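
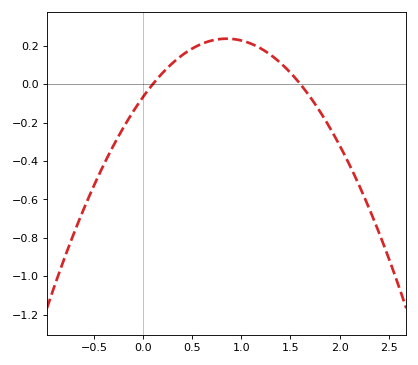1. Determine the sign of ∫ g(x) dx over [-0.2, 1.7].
positive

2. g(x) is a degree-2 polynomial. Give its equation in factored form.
y = -0.42(x - 0.1)(x - 1.6)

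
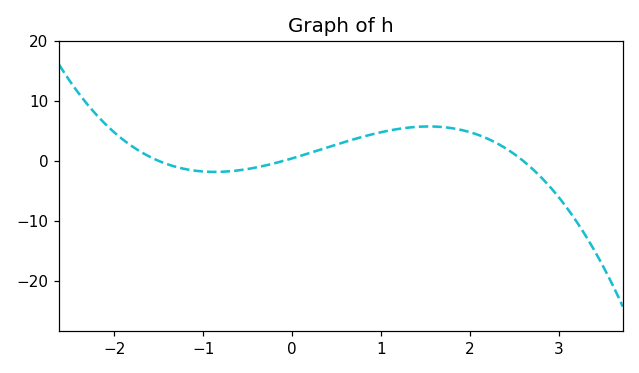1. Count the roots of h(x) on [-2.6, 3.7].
3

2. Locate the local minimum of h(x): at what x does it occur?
-0.9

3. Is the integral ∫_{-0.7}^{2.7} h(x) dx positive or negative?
positive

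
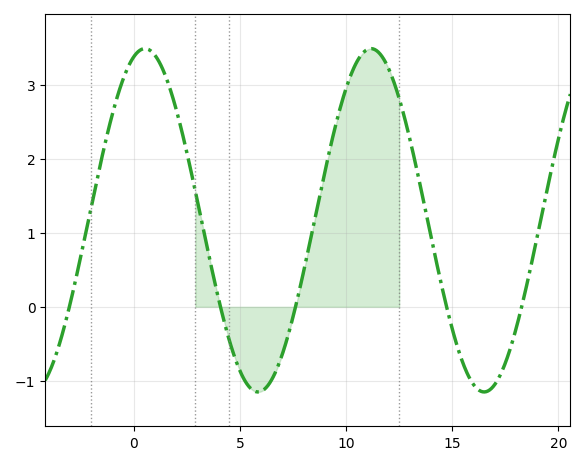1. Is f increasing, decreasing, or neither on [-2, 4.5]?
neither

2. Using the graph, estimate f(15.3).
-0.593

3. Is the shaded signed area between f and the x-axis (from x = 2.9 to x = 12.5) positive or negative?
positive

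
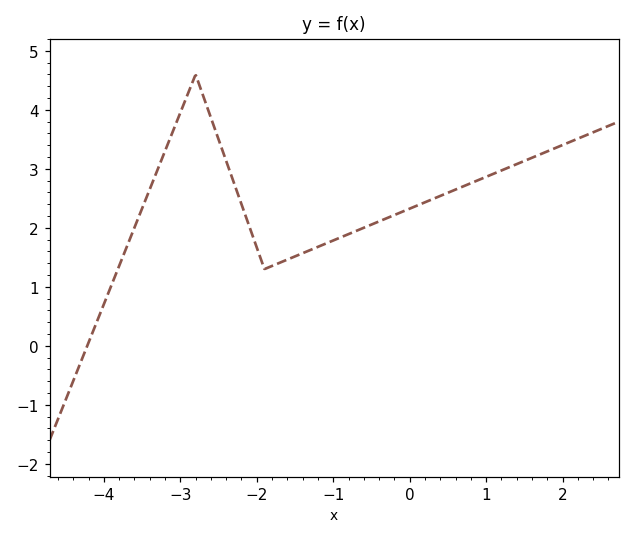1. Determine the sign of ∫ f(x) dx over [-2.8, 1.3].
positive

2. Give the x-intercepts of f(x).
-4.2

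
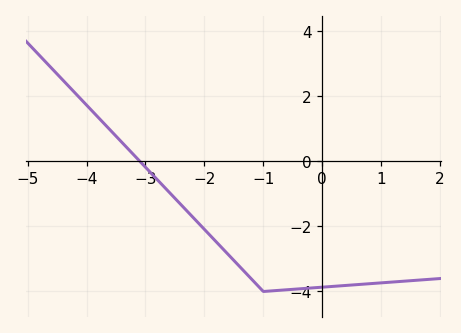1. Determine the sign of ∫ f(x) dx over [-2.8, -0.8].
negative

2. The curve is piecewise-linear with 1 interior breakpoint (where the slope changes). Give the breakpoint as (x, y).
(-1, -4)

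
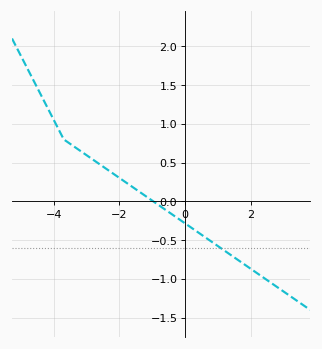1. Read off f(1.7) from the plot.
-0.8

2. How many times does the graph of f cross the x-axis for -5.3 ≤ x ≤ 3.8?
1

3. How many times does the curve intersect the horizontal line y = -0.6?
1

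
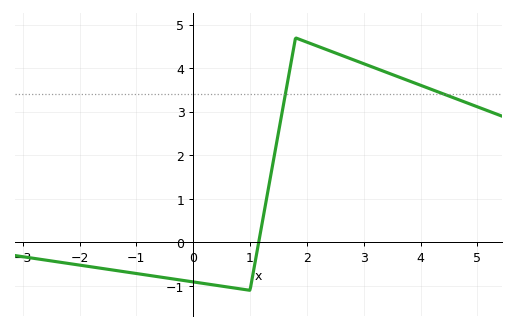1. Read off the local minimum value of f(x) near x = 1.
-1.1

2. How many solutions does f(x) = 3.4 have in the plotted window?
2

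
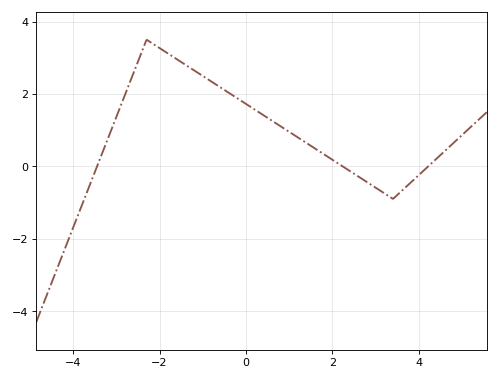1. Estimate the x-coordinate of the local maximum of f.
-2.3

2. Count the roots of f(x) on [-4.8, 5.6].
3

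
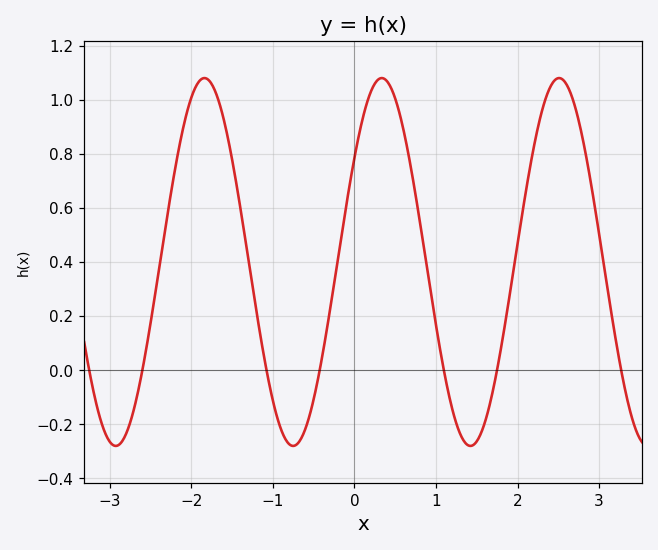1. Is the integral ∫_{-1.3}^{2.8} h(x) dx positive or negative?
positive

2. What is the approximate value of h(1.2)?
-0.14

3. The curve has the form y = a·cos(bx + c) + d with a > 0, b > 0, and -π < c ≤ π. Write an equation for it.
y = 0.68cos(2.9x - 0.97) + 0.4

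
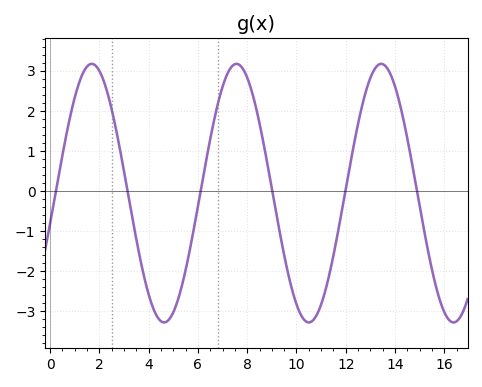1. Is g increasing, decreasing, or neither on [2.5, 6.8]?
neither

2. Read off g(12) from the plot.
0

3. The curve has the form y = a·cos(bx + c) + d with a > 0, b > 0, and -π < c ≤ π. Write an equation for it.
y = 3.23cos(1.1x - 1.8) - 0.06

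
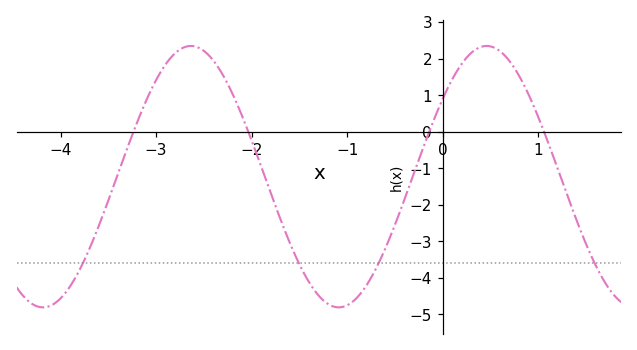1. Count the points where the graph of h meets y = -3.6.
4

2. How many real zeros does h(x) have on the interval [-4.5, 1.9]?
4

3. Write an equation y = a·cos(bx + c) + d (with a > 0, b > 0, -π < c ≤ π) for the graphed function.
y = 3.58cos(2.03x - 0.932) - 1.23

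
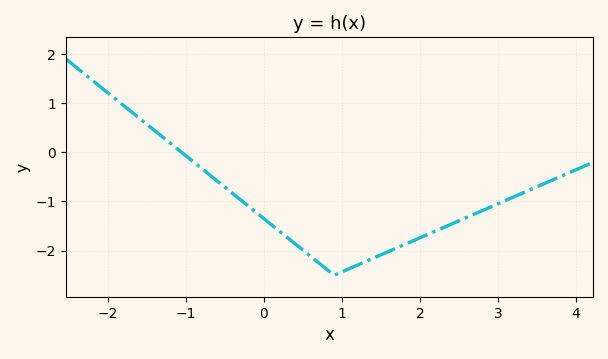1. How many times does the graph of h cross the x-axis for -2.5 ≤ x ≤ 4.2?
1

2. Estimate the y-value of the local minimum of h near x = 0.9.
-2.5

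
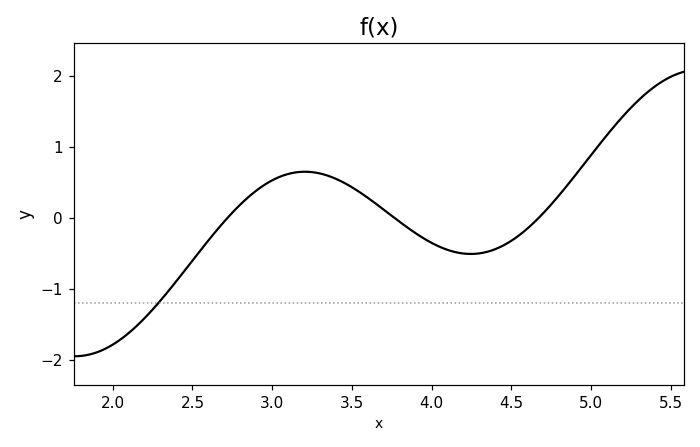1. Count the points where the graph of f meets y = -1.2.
1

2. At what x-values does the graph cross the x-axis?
2.72, 3.77, 4.67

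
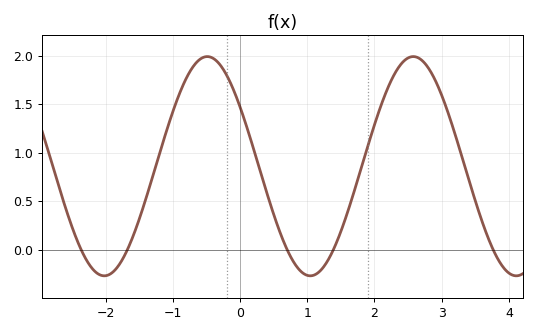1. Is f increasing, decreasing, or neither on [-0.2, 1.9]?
neither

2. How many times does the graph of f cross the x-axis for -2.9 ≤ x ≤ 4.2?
5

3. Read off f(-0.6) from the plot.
1.95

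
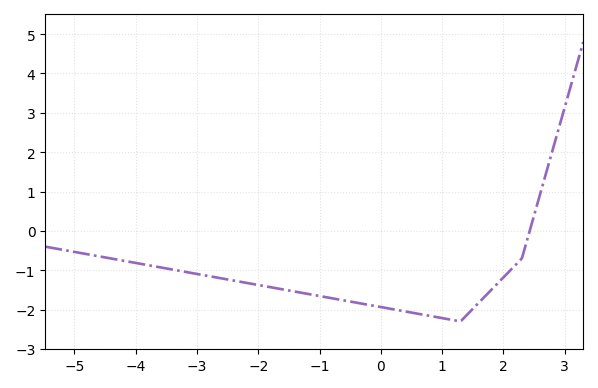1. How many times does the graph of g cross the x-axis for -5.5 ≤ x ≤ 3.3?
1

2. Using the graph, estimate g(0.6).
-2.1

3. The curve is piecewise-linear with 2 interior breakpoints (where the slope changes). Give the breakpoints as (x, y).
(1.3, -2.3); (2.3, -0.7)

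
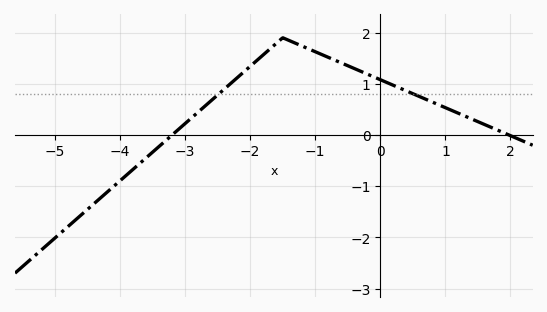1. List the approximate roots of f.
-3.2, 1.98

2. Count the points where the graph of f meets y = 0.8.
2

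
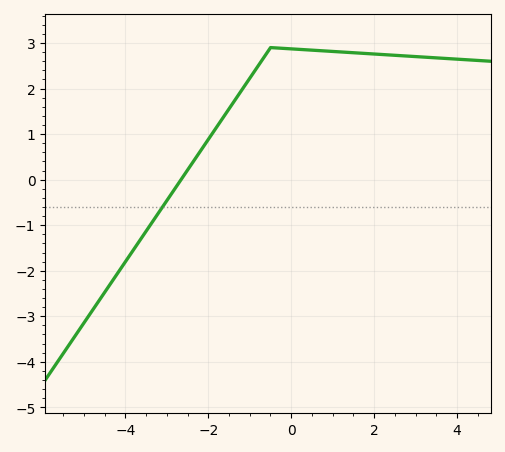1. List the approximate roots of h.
-2.6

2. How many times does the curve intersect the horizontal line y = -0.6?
1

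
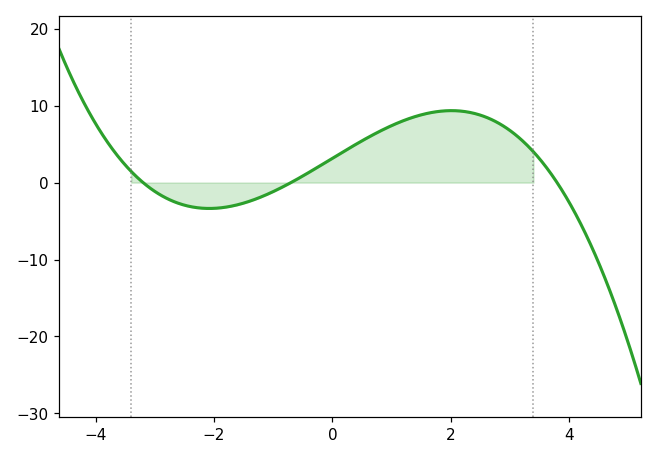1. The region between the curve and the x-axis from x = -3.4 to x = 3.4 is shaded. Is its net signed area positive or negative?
positive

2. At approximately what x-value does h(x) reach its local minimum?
-2.08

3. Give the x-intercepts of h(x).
-3.2, -0.7, 3.8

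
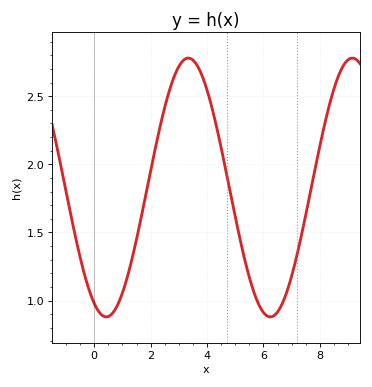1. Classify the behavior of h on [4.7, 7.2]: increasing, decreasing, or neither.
neither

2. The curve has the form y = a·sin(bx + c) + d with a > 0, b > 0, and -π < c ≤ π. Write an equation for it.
y = 0.95sin(1.08x - 2.03) + 1.83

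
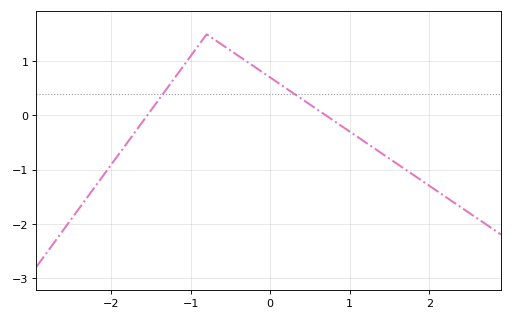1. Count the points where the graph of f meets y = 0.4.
2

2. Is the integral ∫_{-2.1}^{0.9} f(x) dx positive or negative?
positive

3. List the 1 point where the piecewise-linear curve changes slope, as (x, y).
(-0.8, 1.5)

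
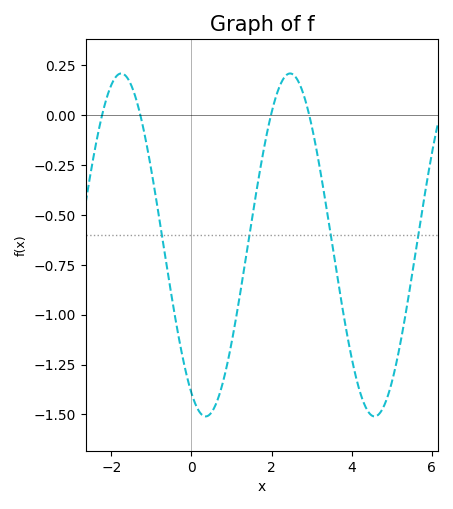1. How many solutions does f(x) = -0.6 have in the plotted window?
4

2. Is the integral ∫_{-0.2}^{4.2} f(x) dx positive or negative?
negative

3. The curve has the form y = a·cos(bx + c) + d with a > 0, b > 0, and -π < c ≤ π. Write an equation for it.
y = 0.86cos(1.5x + 2.6) - 0.65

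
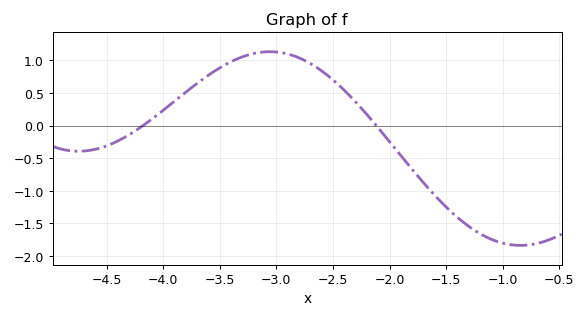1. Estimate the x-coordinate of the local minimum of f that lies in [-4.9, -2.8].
-4.75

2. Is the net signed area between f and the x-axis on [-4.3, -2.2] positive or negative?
positive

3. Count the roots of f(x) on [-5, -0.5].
2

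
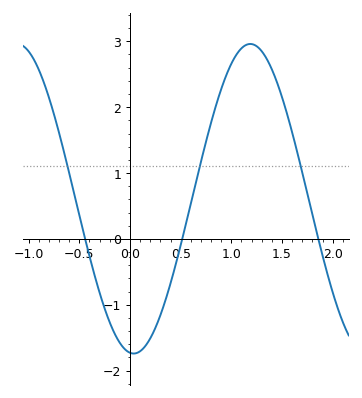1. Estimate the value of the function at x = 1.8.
0.4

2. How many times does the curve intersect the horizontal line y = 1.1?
3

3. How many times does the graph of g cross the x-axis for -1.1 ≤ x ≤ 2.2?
3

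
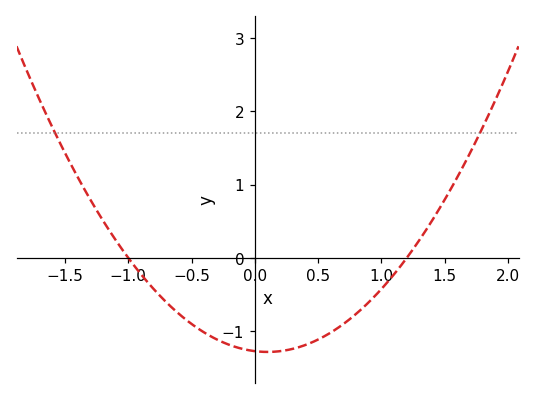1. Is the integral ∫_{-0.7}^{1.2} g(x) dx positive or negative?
negative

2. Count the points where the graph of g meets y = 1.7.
2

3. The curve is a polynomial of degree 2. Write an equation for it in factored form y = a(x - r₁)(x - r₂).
y = 1.06(x + 1)(x - 1.2)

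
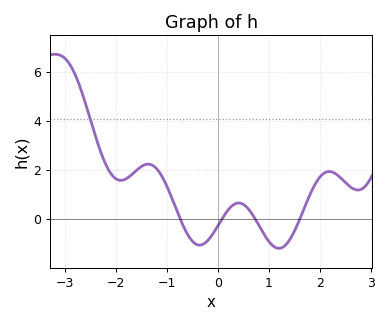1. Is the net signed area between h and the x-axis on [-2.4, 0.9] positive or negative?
positive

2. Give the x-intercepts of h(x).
-0.7, 0.1, 0.7, 1.6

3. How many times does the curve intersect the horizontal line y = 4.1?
1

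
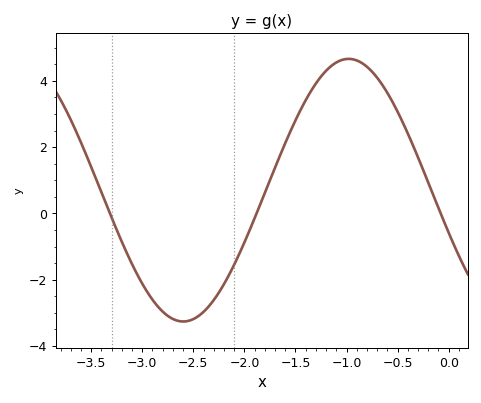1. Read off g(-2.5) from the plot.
-3.19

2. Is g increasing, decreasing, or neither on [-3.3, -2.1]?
neither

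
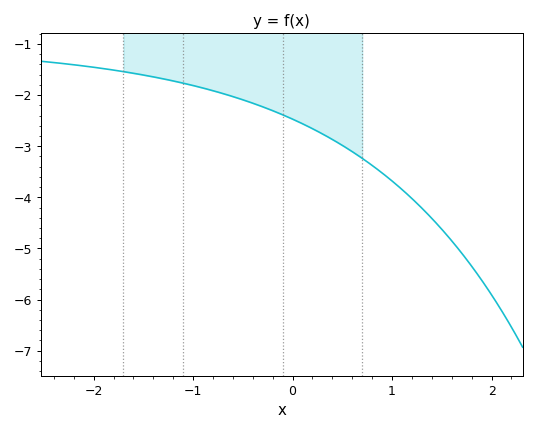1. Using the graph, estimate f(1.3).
-4.21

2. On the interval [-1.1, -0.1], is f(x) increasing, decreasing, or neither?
decreasing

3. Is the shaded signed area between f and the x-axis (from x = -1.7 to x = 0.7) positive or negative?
negative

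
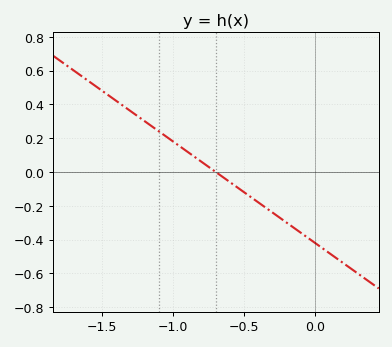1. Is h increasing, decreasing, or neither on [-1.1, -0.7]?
decreasing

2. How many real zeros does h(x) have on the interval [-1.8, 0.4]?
1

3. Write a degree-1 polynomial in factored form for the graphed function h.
y = -0.6(x + 0.7)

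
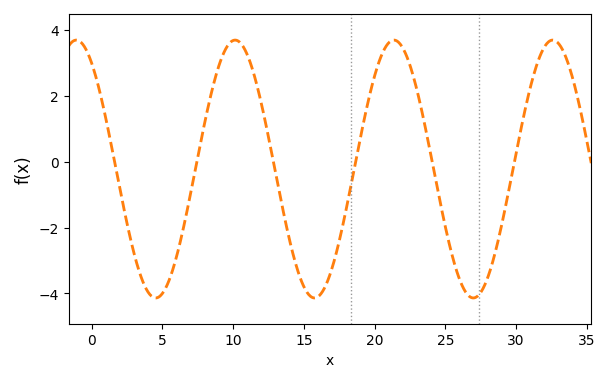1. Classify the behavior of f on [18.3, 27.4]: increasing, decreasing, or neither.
neither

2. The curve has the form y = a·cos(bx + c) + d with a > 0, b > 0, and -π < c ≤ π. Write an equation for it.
y = 3.92cos(0.56x + 0.6) - 0.22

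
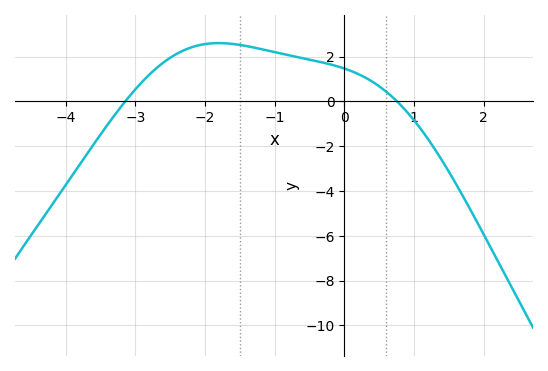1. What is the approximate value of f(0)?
1.47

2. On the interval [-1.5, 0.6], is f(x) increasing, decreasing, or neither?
decreasing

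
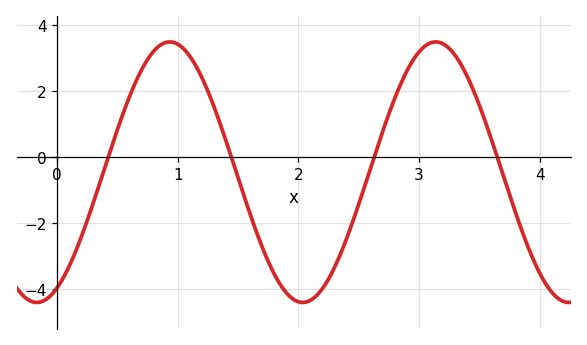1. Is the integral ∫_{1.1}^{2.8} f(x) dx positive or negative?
negative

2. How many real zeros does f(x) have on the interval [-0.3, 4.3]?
4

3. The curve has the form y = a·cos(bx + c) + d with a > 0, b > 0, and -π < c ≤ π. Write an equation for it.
y = 3.95cos(2.85x - 2.66) - 0.46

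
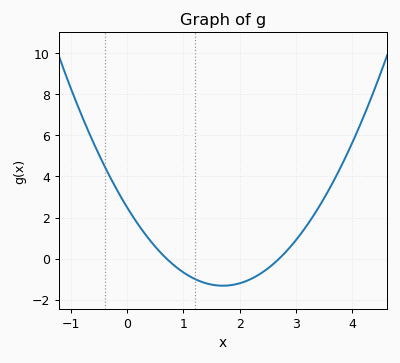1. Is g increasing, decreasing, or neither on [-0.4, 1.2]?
decreasing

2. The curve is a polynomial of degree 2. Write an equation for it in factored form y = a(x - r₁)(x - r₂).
y = 1.32(x - 0.7)(x - 2.7)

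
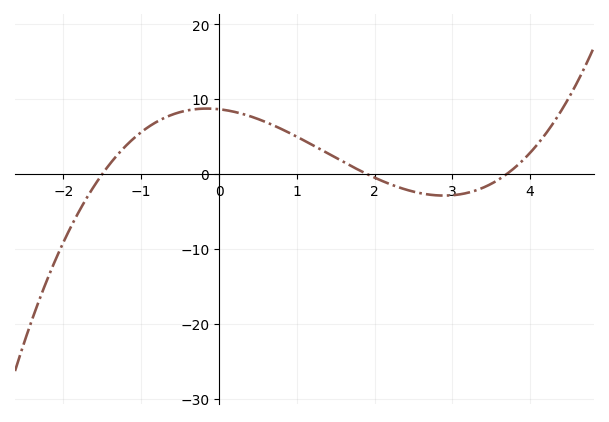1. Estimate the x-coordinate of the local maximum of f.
-0.2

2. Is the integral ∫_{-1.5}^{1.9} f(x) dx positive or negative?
positive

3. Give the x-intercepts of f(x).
-1.5, 1.9, 3.7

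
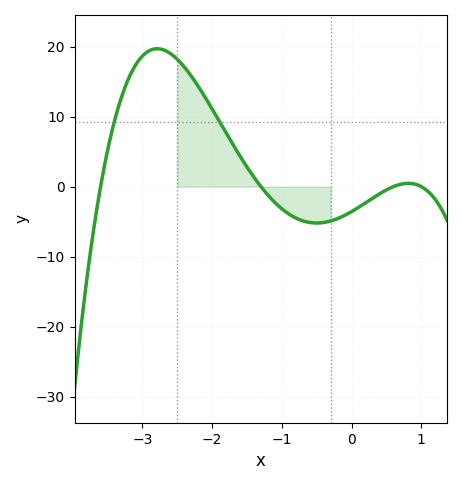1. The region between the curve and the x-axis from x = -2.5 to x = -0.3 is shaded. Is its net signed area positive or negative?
positive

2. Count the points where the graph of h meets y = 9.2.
2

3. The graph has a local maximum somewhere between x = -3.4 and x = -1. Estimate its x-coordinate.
-2.79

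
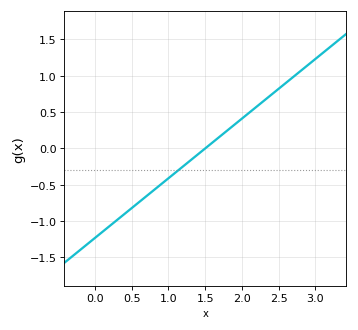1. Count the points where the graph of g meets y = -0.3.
1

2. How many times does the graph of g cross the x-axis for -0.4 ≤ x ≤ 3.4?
1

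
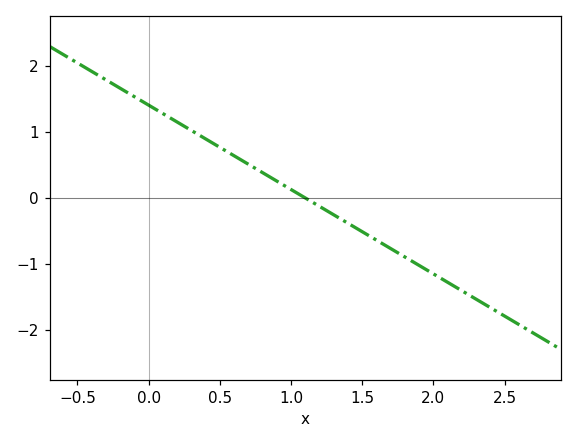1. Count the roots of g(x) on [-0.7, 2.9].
1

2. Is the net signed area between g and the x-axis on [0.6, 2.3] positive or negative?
negative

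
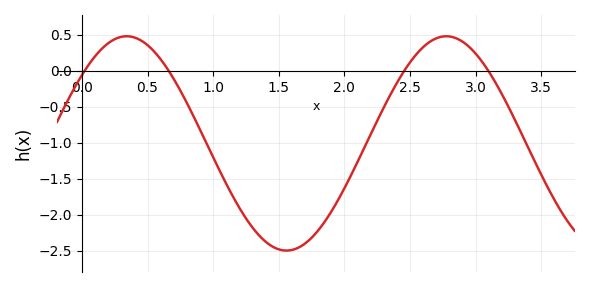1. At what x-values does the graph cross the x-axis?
0.021, 0.661, 2.46, 3.1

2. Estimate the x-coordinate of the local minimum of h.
1.56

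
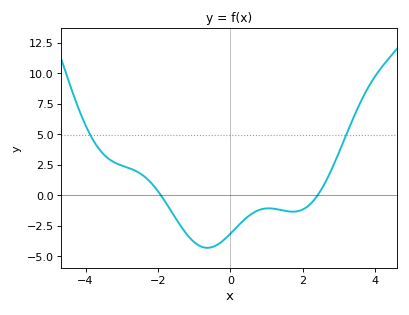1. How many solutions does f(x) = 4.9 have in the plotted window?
2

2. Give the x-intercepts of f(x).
-2, 2.4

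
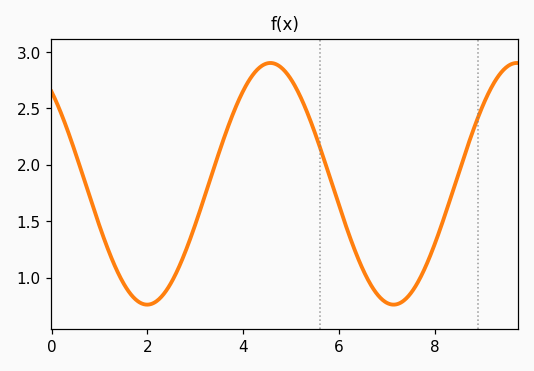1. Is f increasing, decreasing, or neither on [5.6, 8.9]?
neither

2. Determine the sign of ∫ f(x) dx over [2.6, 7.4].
positive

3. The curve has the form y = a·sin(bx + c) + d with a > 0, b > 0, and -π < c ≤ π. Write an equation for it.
y = 1.07sin(1.22x + 2.28) + 1.83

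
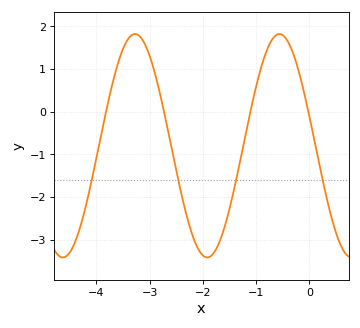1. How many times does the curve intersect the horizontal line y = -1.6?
4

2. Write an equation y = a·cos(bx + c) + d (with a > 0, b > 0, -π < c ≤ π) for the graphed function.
y = 2.62cos(2.3x + 1.3) - 0.8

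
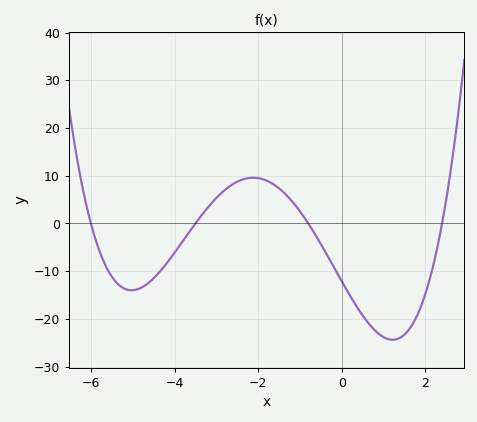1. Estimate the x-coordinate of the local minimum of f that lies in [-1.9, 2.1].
1.2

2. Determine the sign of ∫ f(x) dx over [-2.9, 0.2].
positive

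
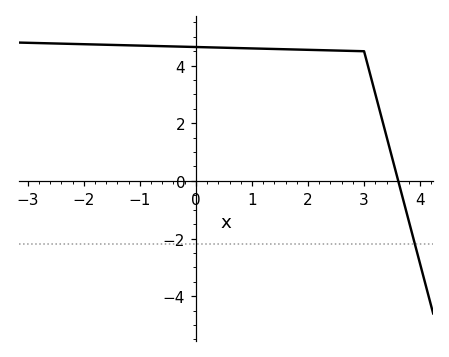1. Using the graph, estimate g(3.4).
1.55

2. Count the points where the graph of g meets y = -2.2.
1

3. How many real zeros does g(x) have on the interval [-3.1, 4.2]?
1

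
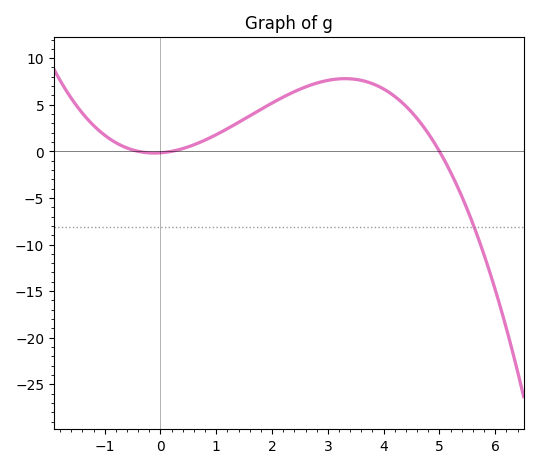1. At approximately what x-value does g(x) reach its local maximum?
3.31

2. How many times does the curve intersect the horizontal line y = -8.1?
1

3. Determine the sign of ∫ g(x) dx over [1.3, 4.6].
positive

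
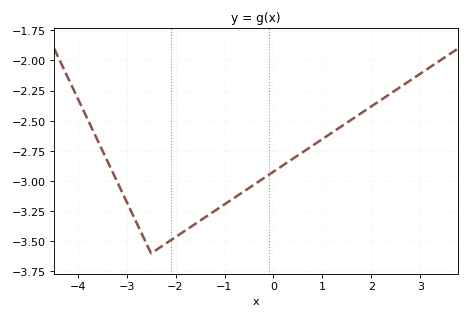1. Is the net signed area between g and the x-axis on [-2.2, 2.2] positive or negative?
negative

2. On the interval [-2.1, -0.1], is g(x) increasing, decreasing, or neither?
increasing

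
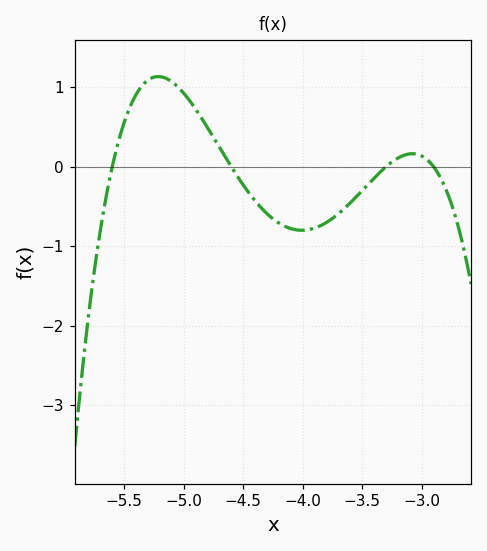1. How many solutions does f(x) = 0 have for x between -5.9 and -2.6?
4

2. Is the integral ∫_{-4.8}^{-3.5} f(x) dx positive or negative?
negative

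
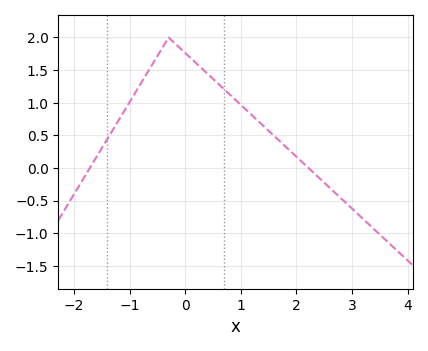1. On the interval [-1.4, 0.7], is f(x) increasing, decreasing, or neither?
neither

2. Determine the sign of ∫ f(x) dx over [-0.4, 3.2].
positive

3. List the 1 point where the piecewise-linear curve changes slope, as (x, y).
(-0.3, 2)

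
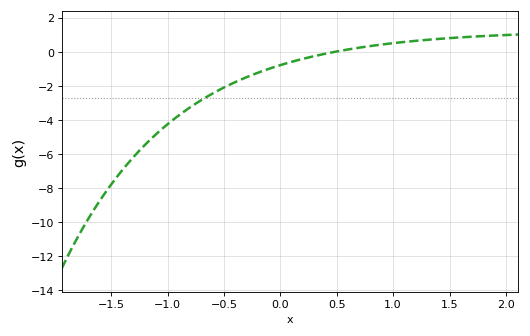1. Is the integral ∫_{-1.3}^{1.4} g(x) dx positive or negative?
negative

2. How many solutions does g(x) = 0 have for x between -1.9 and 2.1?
1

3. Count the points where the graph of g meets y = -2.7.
1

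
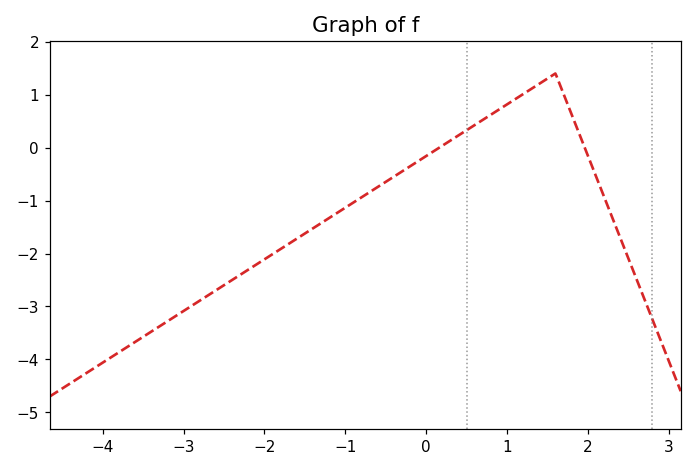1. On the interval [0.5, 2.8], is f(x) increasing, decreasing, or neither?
neither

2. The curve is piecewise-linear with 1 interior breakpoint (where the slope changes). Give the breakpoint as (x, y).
(1.6, 1.4)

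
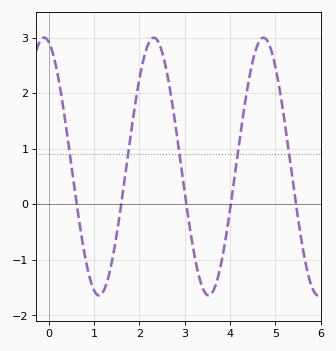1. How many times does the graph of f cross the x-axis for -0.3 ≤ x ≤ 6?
5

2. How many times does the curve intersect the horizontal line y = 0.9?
5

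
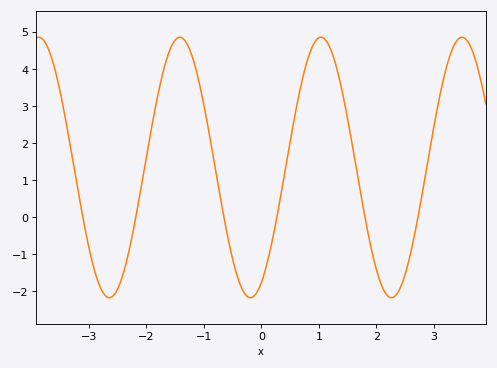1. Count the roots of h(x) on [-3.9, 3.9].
6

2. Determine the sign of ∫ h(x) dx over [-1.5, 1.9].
positive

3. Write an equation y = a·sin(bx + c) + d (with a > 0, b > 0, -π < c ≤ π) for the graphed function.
y = 3.51sin(2.56x - 1.08) + 1.34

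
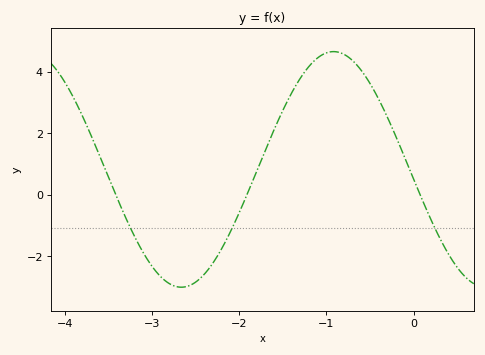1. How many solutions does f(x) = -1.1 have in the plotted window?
3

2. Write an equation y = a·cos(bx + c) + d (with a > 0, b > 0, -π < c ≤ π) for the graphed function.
y = 3.83cos(1.8x + 1.7) + 0.82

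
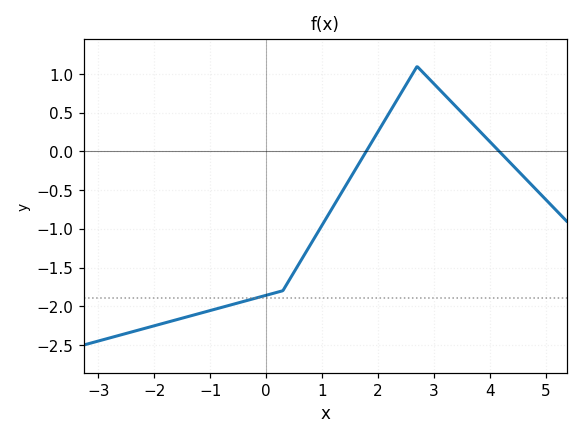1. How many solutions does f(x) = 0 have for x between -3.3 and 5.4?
2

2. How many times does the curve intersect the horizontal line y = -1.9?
1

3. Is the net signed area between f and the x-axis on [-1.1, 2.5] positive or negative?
negative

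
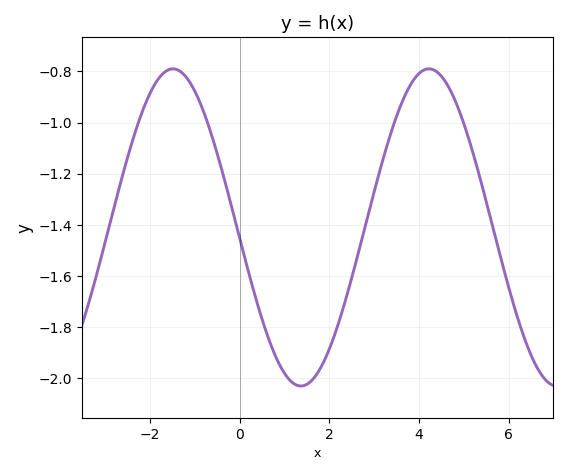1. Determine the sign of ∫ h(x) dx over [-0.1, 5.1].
negative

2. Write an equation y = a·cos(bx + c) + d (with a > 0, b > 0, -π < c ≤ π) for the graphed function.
y = 0.62cos(1.1x + 1.6) - 1.41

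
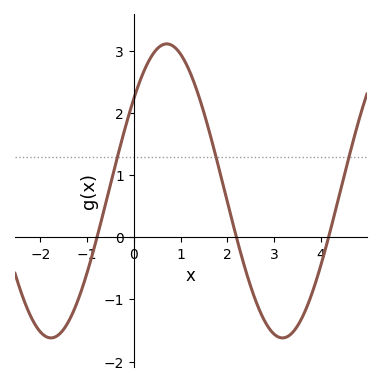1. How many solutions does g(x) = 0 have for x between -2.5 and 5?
3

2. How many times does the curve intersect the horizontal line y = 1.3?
3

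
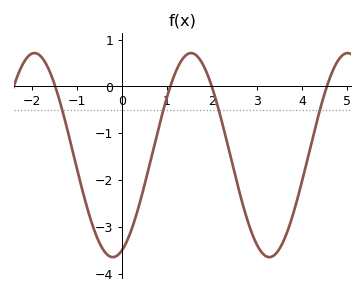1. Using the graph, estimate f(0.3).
-2.8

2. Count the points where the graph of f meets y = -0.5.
4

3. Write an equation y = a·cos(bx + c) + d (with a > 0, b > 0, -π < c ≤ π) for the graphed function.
y = 2.18cos(1.8x - 2.8) - 1.47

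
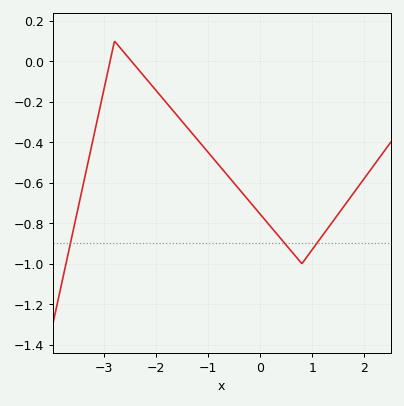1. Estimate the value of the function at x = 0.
-0.756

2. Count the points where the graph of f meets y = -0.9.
3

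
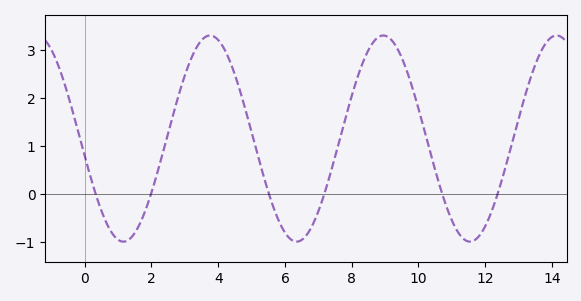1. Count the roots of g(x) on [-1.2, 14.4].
6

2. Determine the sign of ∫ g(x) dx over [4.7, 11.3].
positive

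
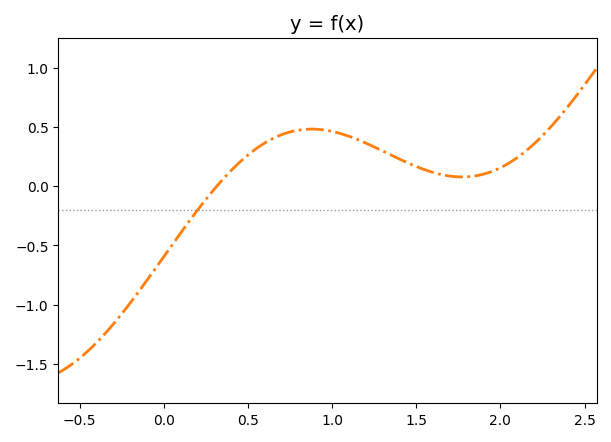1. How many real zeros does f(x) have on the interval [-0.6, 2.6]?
1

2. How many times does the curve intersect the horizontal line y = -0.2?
1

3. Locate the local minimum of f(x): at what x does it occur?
1.77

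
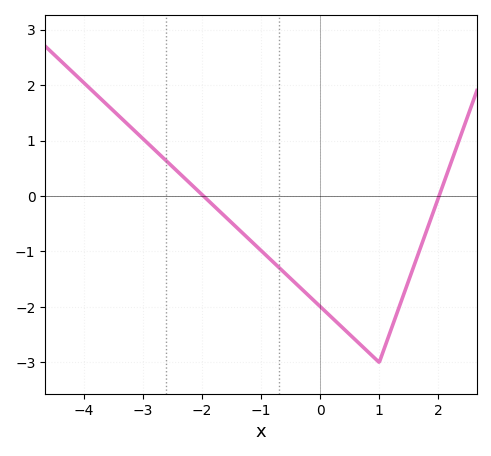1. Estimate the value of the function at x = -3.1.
1.14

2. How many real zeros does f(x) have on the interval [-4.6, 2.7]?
2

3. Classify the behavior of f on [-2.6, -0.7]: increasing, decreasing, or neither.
decreasing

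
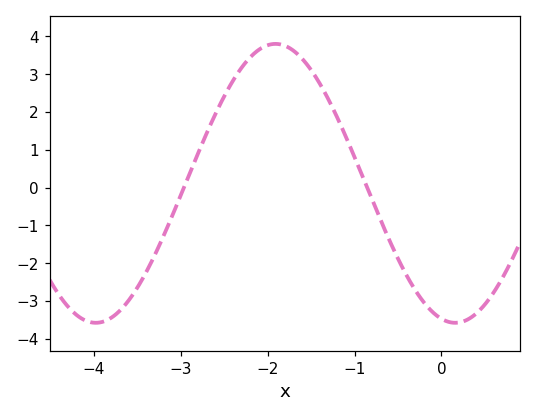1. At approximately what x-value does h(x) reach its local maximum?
-1.91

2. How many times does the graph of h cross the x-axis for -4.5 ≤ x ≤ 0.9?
2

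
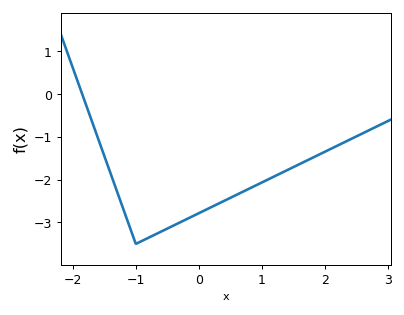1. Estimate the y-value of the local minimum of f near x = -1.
-3.5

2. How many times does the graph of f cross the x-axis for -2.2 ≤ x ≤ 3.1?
1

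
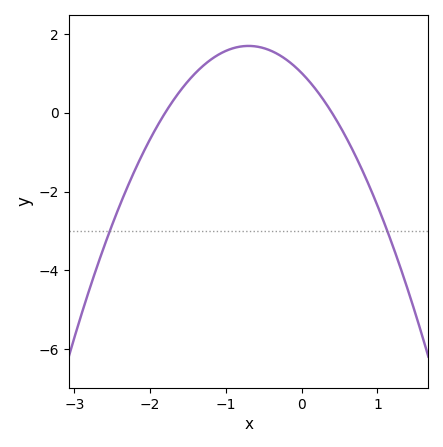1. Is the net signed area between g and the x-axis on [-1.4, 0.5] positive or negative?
positive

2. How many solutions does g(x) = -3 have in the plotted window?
2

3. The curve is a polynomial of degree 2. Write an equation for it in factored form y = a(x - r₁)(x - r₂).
y = -1.4(x + 1.8)(x - 0.4)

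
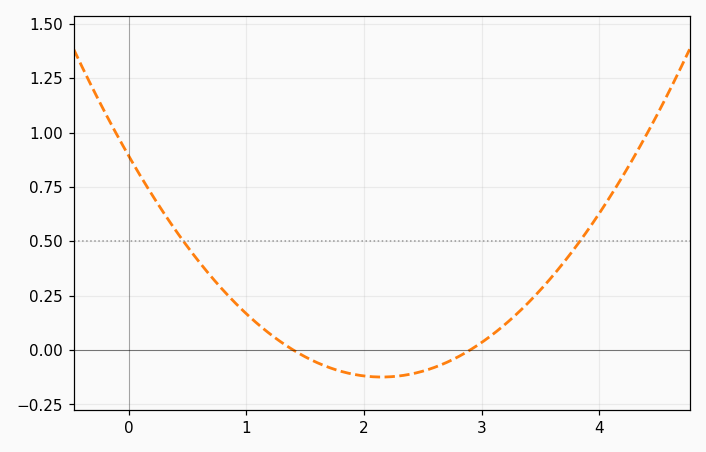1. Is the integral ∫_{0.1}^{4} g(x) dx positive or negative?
positive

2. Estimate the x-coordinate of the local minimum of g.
2.1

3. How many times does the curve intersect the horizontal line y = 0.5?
2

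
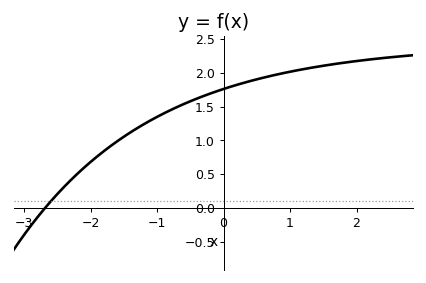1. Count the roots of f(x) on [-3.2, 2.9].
1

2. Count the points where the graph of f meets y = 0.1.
1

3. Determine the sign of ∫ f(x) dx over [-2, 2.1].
positive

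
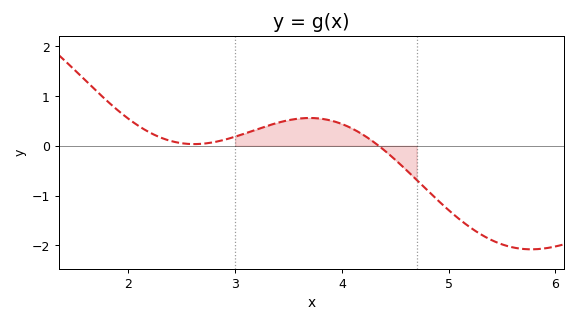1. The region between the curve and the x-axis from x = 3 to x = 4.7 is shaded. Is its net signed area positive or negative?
positive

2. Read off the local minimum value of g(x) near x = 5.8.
-2.1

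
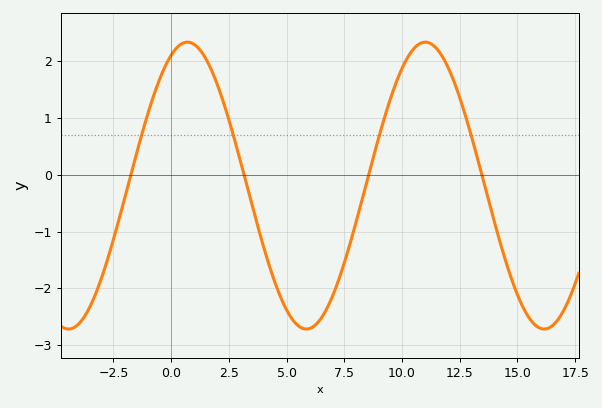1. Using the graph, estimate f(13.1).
0.543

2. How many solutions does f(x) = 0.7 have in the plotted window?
4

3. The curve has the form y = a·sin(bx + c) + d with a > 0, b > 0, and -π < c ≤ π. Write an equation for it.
y = 2.53sin(0.61x + 1.14) - 0.19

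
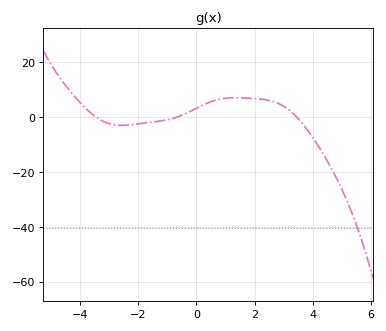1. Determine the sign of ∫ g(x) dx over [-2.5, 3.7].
positive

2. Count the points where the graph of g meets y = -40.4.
1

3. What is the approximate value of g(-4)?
6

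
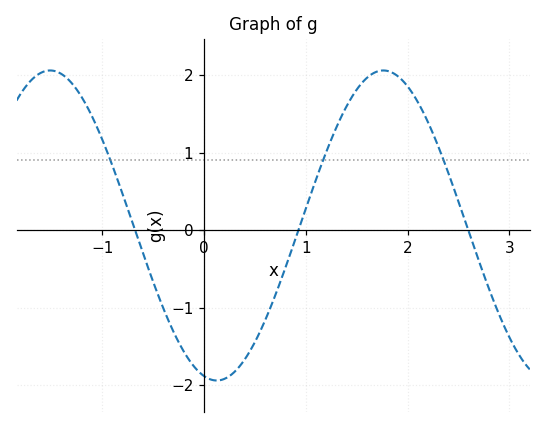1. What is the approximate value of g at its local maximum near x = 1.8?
2.06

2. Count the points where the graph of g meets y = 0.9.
3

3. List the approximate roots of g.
-0.677, 0.927, 2.59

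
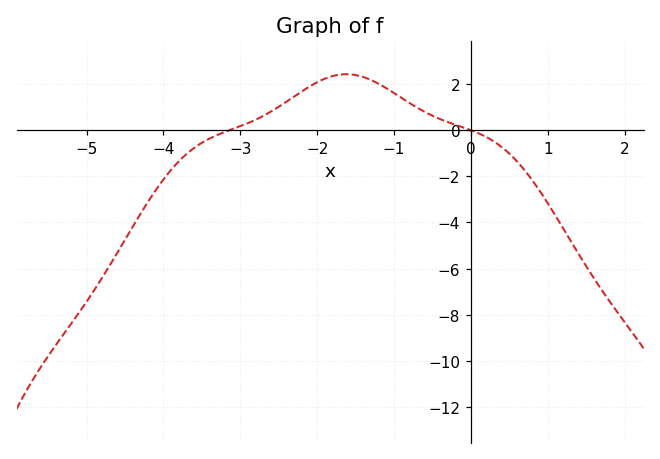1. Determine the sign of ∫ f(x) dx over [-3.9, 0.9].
positive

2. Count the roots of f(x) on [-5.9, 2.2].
2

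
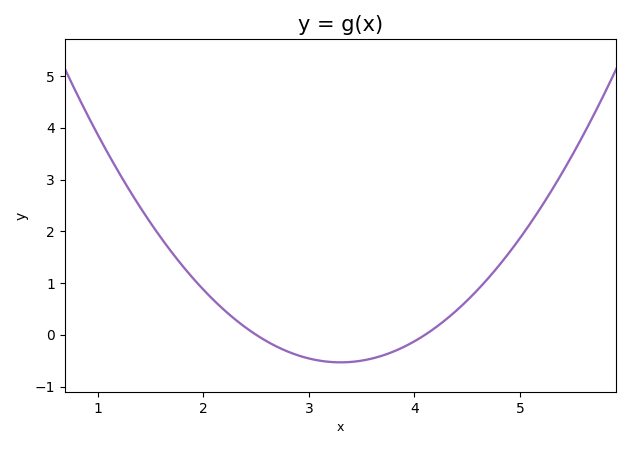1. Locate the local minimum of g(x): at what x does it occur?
3.3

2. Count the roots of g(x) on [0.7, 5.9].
2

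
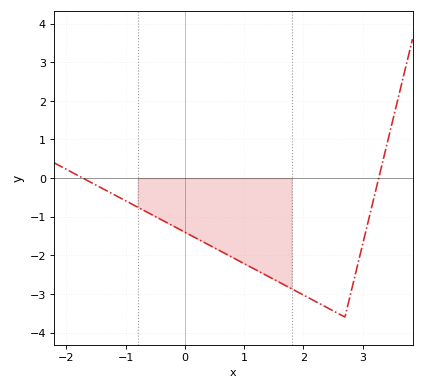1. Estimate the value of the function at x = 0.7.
-2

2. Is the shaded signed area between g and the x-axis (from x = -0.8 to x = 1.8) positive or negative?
negative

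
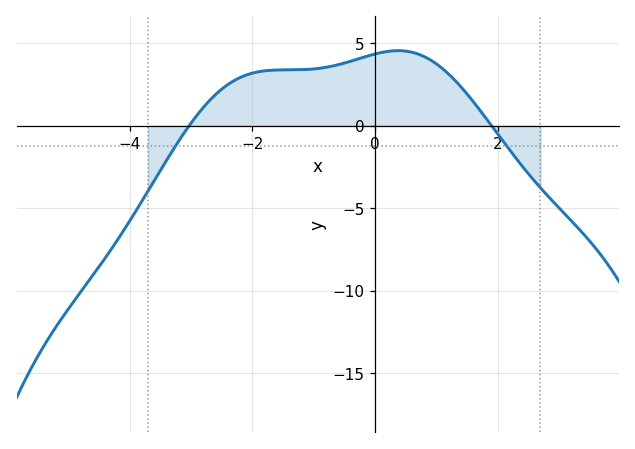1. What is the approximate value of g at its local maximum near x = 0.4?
4.55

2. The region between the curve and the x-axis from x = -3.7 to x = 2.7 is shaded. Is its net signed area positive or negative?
positive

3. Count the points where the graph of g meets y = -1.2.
2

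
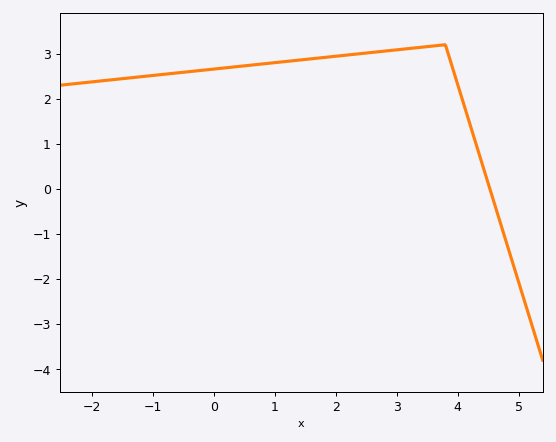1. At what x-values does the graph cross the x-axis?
4.6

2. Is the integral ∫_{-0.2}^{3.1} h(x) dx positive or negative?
positive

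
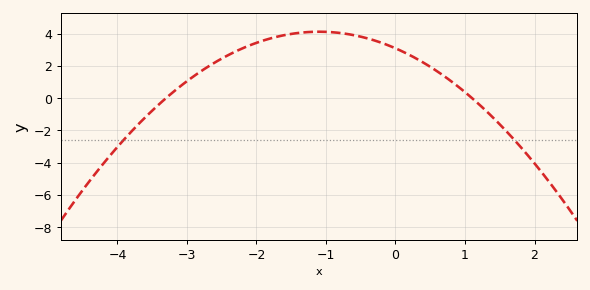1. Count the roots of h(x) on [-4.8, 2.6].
2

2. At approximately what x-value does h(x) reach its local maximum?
-1.1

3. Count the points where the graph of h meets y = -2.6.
2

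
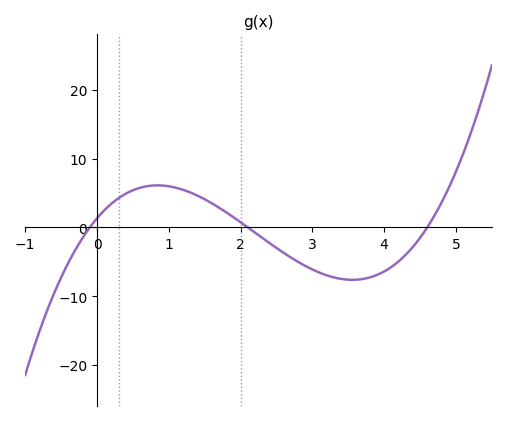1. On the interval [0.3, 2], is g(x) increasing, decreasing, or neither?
neither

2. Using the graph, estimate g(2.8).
-5.01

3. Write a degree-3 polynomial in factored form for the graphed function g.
y = 1.37(x + 0.1)(x - 2.1)(x - 4.6)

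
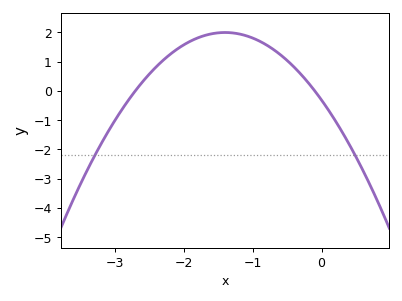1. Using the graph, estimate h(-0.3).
0.566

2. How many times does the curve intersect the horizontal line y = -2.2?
2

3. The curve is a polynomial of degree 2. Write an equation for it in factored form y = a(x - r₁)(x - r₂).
y = -1.18(x + 2.7)(x + 0.1)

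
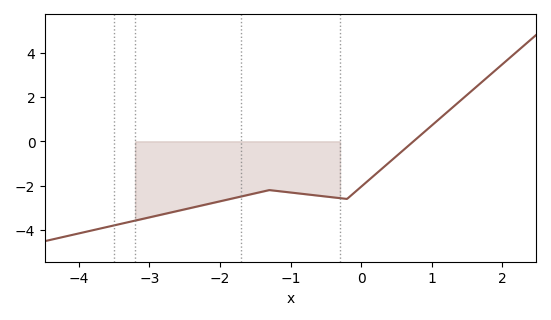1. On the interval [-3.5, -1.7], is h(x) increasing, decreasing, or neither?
increasing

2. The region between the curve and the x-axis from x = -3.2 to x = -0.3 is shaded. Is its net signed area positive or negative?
negative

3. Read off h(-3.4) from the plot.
-3.8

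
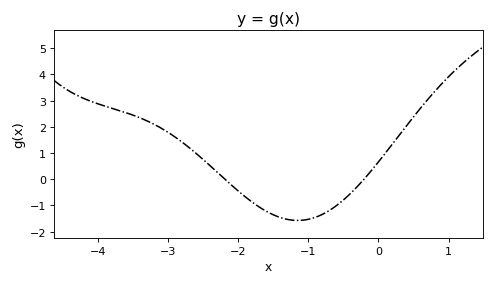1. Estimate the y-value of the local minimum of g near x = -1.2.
-1.57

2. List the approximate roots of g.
-2.19, -0.207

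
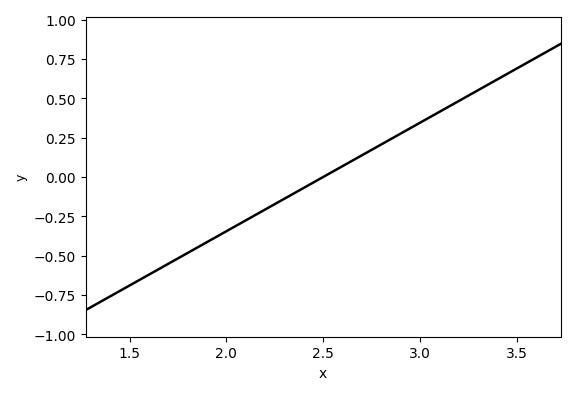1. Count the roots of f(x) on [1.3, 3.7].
1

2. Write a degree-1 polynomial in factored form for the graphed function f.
y = 0.69(x - 2.5)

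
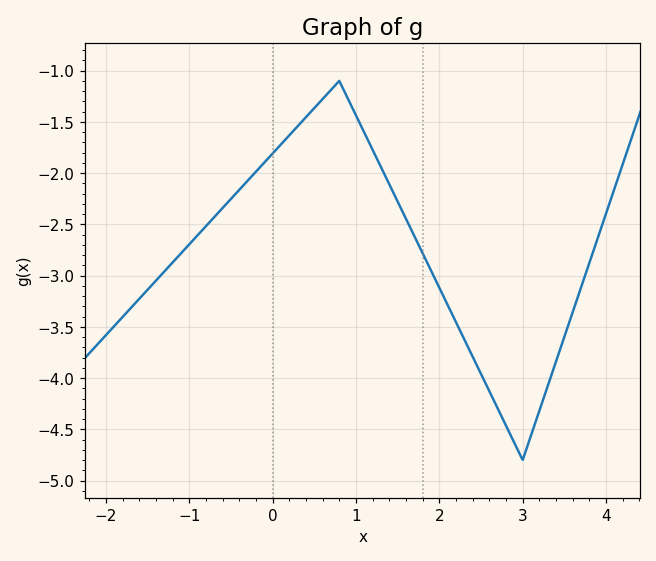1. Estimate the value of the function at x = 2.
-3.12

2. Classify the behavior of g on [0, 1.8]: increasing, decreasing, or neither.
neither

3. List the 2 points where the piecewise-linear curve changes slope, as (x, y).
(0.8, -1.1); (3, -4.8)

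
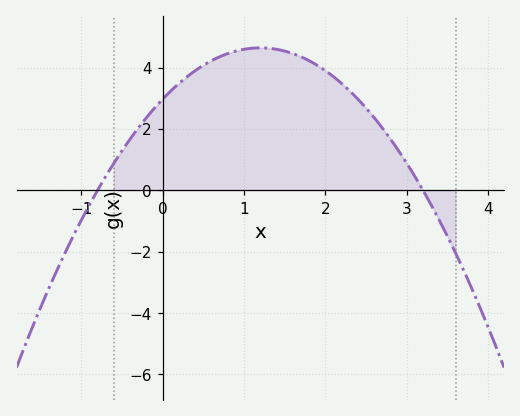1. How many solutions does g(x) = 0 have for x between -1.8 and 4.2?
2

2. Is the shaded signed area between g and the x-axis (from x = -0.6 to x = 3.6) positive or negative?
positive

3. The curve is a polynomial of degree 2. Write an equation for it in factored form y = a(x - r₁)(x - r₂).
y = -1.16(x + 0.8)(x - 3.2)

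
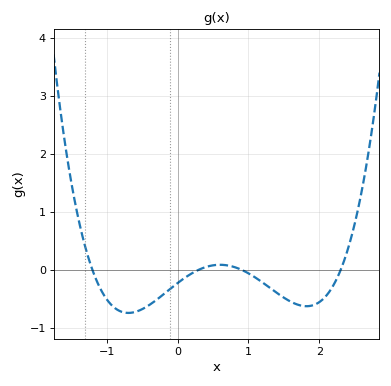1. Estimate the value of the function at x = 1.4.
-0.399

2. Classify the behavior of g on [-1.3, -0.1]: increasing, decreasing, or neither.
neither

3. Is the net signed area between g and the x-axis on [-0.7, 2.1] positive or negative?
negative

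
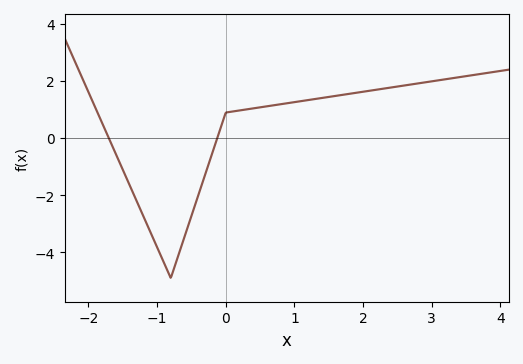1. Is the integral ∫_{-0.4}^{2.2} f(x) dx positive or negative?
positive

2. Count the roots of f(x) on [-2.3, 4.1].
2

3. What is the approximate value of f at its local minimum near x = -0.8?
-4.9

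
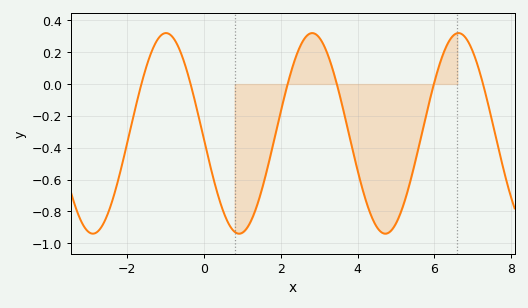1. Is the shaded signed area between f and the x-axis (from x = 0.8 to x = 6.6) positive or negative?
negative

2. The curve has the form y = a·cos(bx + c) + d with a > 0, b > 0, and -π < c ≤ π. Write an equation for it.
y = 0.63cos(1.65x + 1.63) - 0.31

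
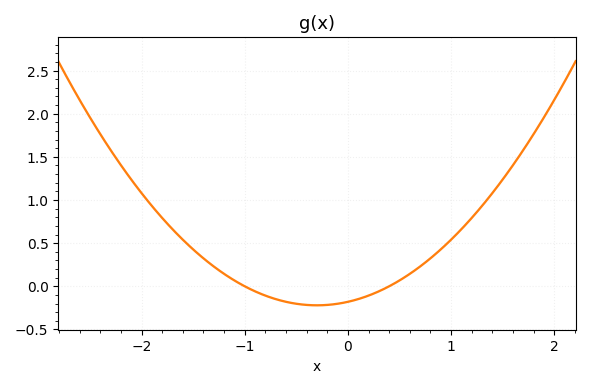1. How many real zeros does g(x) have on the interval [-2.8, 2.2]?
2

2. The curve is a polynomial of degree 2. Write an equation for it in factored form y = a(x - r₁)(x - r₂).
y = 0.45(x + 1)(x - 0.4)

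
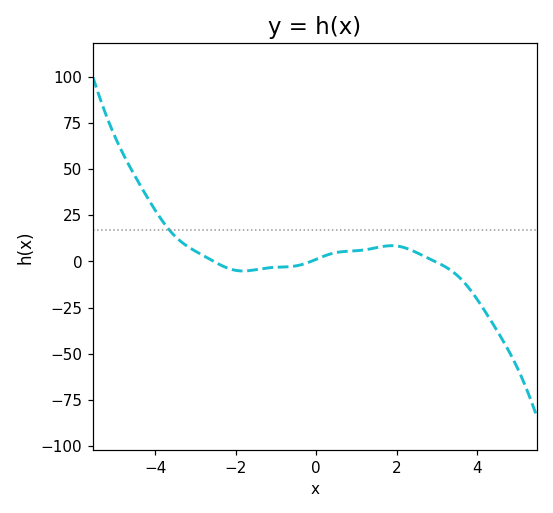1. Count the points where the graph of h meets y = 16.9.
1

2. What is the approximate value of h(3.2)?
-5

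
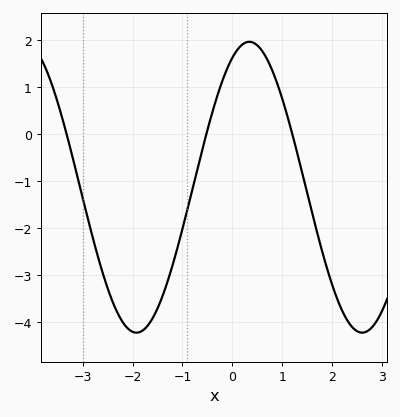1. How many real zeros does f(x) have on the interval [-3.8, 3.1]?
3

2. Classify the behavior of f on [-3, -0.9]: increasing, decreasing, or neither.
neither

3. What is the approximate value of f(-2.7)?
-2.59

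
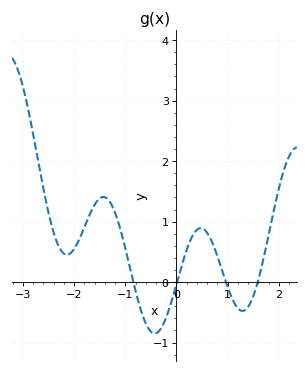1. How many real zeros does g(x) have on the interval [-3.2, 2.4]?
4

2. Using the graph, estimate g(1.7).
0.386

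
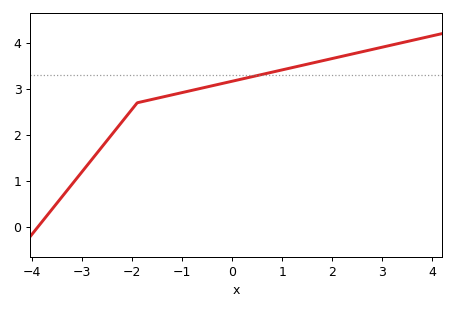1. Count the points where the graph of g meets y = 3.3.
1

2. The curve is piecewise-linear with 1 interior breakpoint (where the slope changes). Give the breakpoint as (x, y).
(-1.9, 2.7)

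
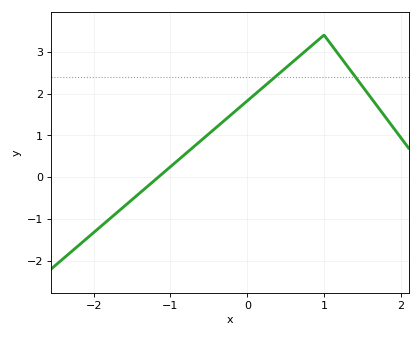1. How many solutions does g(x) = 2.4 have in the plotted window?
2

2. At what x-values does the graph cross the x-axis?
-1.2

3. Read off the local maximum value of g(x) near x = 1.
3.4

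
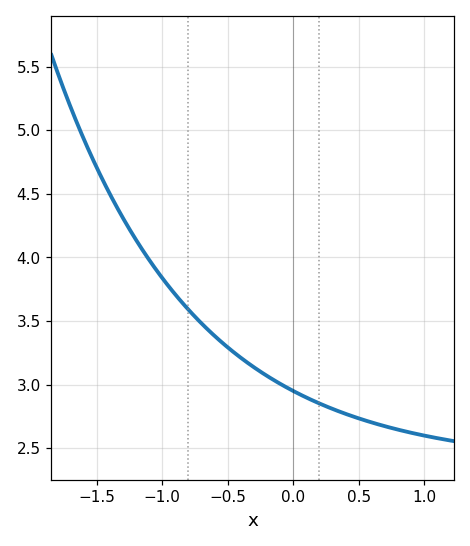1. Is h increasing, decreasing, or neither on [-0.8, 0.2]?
decreasing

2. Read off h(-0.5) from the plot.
3.29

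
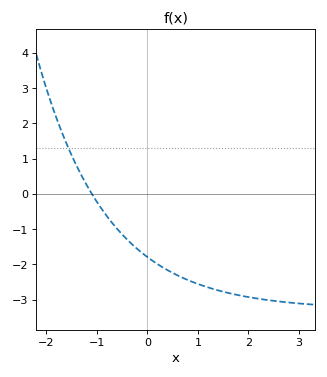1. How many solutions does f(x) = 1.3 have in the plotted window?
1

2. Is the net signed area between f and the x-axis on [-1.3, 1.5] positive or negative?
negative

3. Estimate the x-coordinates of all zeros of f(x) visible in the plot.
-1.1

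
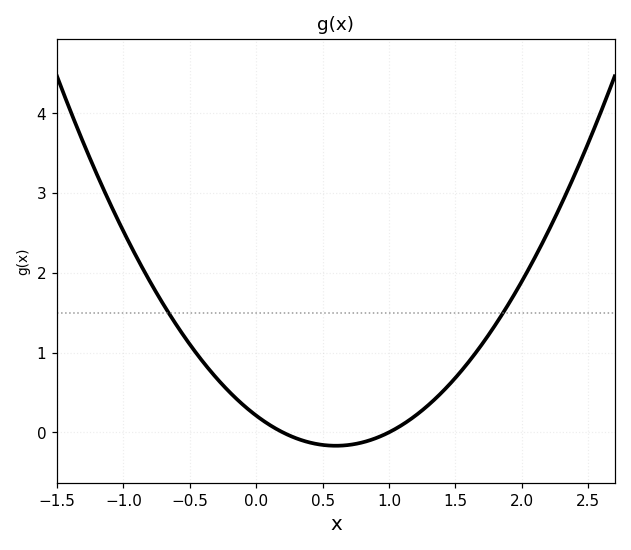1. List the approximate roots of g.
0.2, 1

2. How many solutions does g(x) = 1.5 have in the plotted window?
2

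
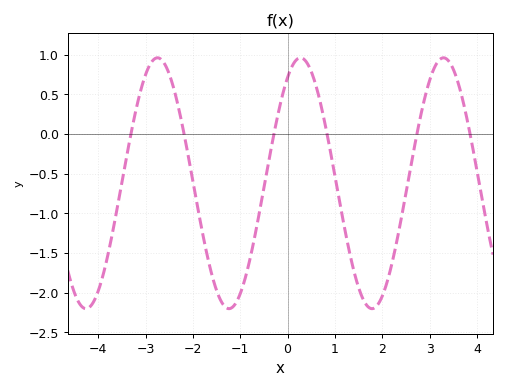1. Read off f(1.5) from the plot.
-1.95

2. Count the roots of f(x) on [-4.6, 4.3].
6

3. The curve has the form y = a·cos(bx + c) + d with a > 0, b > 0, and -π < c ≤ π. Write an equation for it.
y = 1.58cos(2.1x - 0.57) - 0.62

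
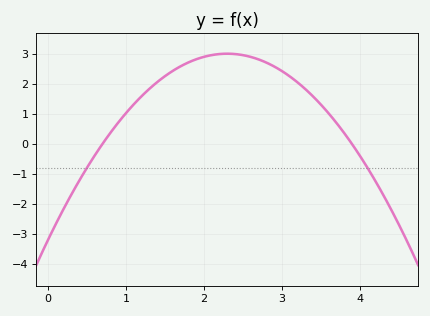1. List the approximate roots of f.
0.7, 3.9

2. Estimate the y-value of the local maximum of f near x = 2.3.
3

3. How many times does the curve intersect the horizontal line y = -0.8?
2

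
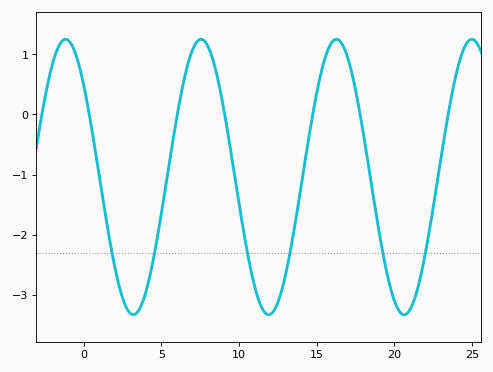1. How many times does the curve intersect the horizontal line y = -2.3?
6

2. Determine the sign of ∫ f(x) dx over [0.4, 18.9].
negative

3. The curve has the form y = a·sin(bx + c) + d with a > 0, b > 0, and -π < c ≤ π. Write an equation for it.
y = 2.29sin(0.72x + 2.42) - 1.04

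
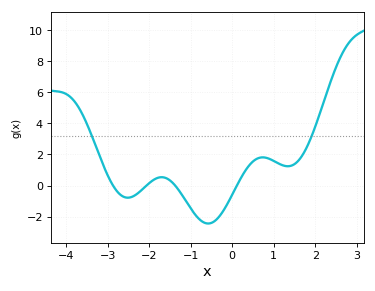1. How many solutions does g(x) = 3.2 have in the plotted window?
2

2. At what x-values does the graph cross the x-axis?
-2.87, -2.07, -1.38, 0.113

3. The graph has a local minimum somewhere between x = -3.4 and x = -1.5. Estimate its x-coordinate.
-2.52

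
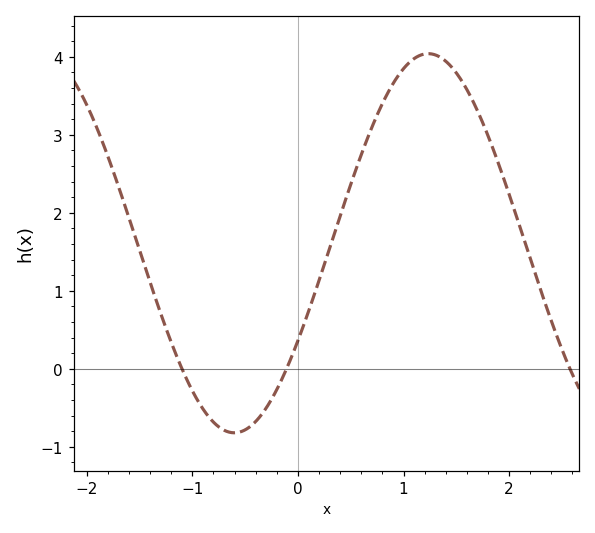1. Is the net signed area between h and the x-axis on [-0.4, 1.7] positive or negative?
positive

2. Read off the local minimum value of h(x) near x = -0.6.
-0.82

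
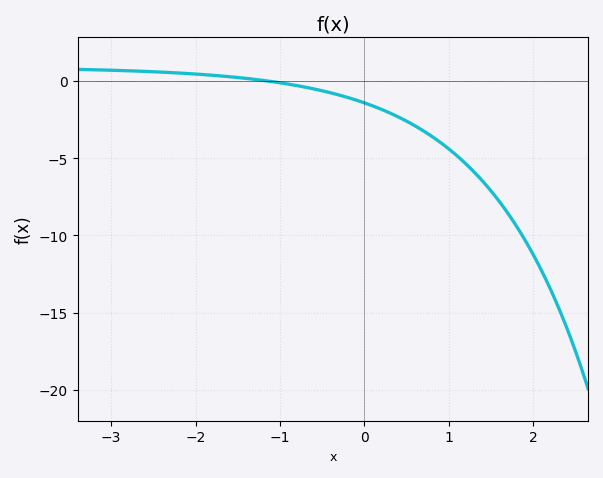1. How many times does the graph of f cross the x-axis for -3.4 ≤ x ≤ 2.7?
1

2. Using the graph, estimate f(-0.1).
-1.24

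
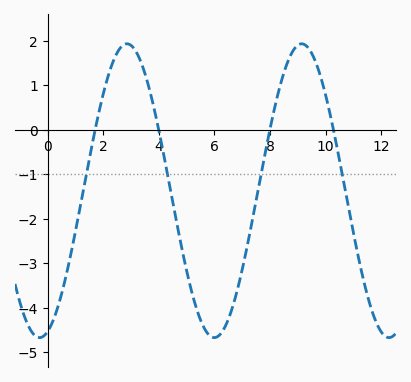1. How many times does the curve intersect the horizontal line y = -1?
4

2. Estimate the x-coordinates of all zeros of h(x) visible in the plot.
1.71, 4, 7.99, 10.3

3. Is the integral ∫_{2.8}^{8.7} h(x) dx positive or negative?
negative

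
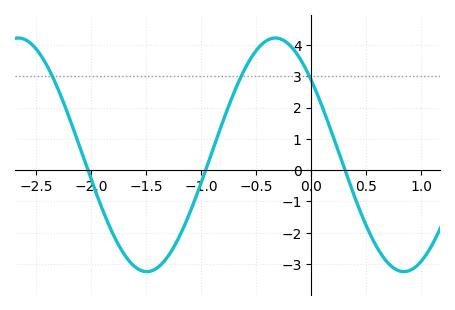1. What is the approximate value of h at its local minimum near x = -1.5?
-3.2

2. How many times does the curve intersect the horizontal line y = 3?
3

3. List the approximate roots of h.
-2, -1, 0.3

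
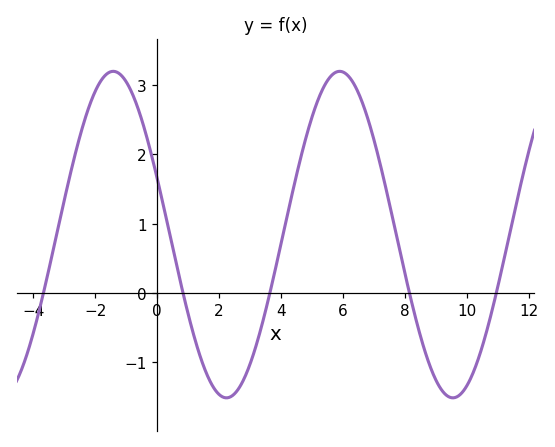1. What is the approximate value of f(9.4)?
-1.5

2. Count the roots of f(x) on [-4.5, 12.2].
5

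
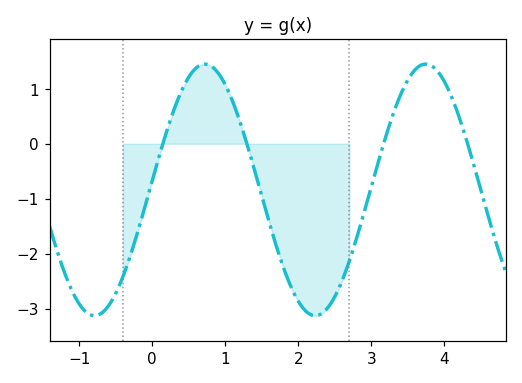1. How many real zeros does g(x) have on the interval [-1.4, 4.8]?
4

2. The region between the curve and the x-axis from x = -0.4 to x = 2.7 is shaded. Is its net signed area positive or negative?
negative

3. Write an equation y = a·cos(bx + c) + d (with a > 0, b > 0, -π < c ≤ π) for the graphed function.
y = 2.29cos(2.08x - 1.5) - 0.84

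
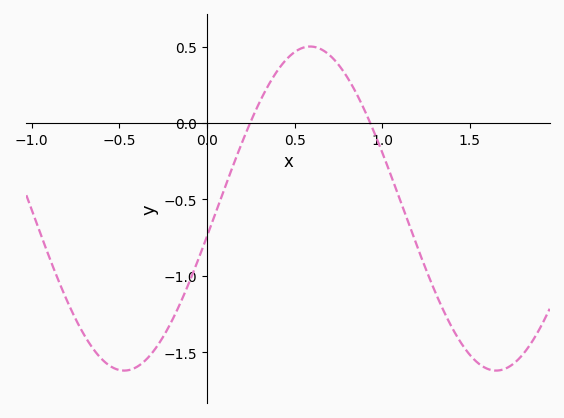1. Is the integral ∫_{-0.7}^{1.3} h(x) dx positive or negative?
negative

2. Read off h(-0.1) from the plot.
-1.05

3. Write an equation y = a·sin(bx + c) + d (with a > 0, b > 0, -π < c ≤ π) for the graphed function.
y = 1.06sin(3x - 0.17) - 0.56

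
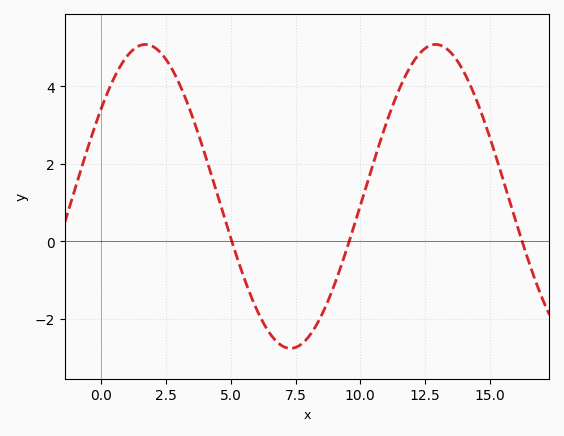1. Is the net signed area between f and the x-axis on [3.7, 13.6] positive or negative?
positive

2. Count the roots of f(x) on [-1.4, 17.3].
3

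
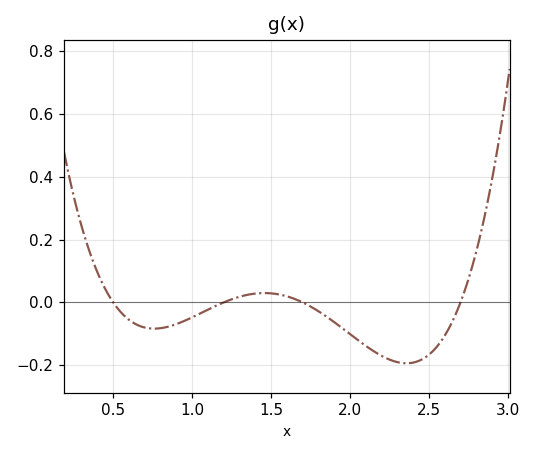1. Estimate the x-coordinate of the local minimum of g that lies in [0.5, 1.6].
0.76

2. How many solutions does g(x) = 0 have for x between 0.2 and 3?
4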